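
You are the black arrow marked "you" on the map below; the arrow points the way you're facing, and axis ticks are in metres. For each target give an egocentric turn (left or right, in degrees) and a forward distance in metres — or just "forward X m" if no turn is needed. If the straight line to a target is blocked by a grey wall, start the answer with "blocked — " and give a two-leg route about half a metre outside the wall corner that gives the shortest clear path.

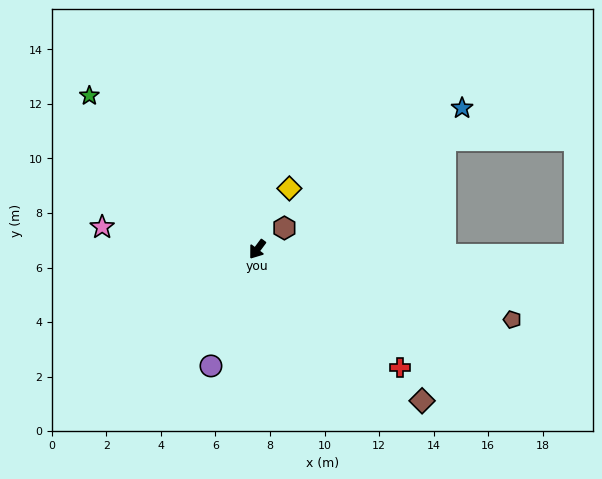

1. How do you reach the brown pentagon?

turn left 111°, forward 9.7 m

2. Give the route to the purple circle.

turn left 15°, forward 4.6 m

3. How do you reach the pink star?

turn right 61°, forward 5.7 m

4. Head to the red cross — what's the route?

turn left 87°, forward 6.8 m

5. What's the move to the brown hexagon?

turn left 165°, forward 1.3 m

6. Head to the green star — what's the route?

turn right 96°, forward 8.3 m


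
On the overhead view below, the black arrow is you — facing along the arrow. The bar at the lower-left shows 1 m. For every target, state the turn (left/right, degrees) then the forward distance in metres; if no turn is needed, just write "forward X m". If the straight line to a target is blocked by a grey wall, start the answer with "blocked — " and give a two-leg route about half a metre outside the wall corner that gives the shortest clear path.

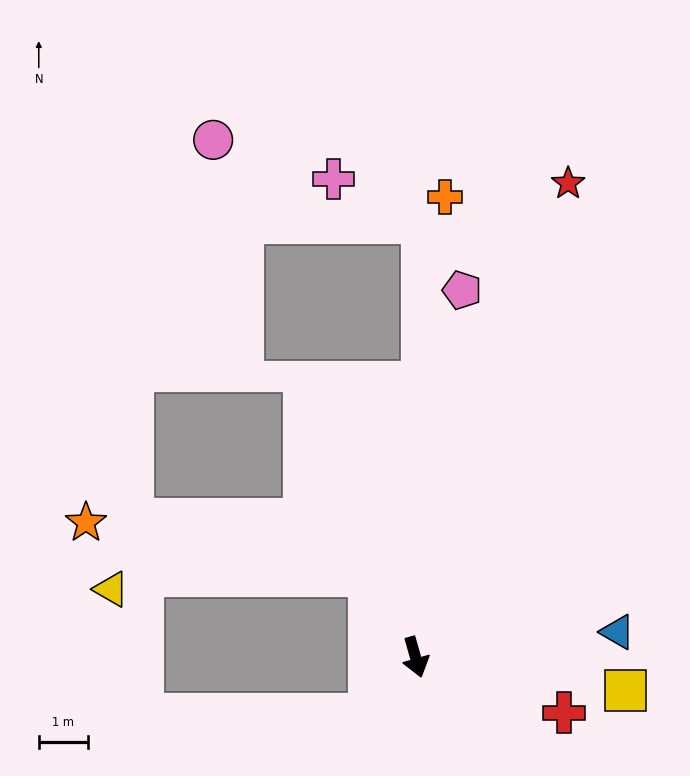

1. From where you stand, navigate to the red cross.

turn left 54°, forward 3.2 m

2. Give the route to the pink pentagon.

turn left 157°, forward 7.5 m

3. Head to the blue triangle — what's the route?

turn left 81°, forward 4.1 m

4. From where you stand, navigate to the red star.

turn left 146°, forward 10.1 m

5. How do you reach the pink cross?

blocked — turn left 163°, forward 8.8 m, then turn left 64°, forward 2.0 m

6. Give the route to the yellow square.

turn left 65°, forward 4.3 m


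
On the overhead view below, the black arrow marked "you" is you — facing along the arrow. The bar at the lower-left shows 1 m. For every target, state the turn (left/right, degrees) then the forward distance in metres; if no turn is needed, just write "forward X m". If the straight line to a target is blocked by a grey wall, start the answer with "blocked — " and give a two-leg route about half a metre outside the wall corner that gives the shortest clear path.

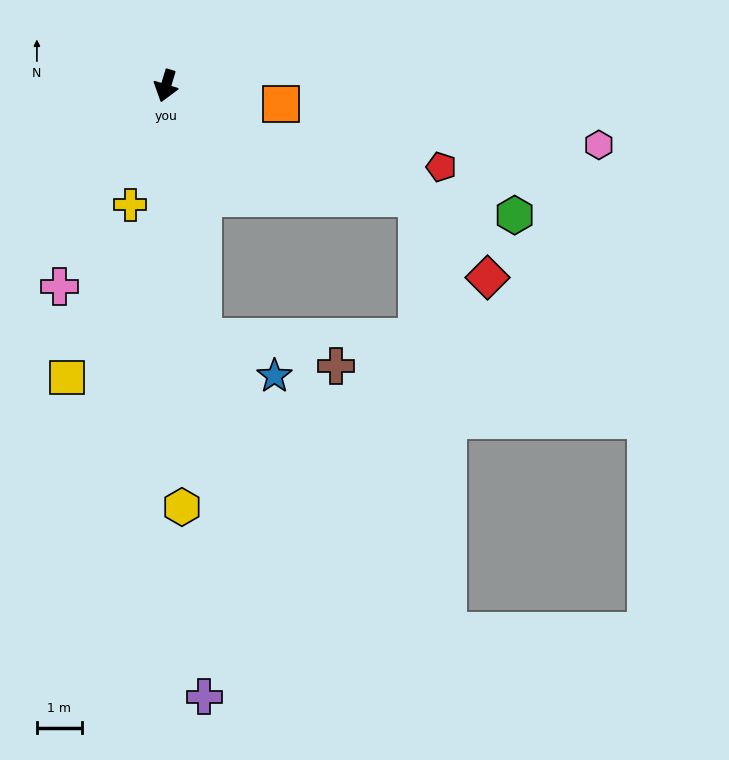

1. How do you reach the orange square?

turn left 98°, forward 2.6 m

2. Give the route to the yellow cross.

forward 2.8 m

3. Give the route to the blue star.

blocked — turn left 25°, forward 5.7 m, then turn left 53°, forward 1.8 m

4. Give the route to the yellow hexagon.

turn left 19°, forward 9.4 m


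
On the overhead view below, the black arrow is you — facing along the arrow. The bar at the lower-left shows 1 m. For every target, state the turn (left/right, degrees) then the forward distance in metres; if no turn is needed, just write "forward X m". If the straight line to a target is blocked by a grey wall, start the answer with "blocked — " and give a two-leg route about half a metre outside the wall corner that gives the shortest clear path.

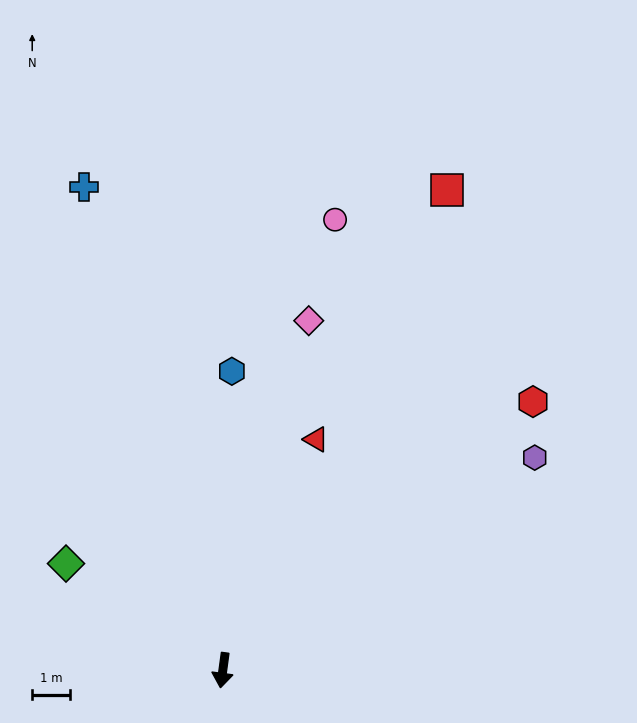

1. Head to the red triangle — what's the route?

turn left 166°, forward 6.5 m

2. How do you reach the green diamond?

turn right 117°, forward 5.0 m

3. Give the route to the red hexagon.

turn left 139°, forward 10.8 m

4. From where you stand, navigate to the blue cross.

turn right 156°, forward 13.2 m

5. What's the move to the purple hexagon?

turn left 132°, forward 9.9 m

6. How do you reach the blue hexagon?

turn right 174°, forward 7.8 m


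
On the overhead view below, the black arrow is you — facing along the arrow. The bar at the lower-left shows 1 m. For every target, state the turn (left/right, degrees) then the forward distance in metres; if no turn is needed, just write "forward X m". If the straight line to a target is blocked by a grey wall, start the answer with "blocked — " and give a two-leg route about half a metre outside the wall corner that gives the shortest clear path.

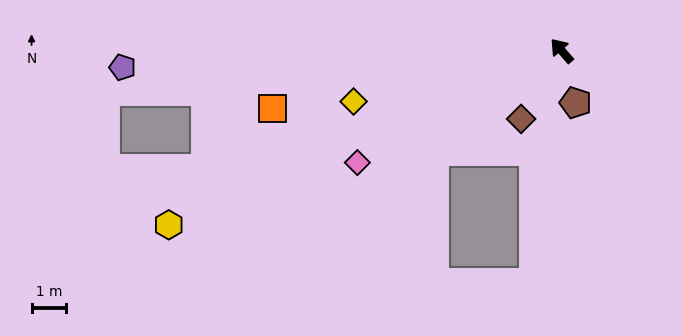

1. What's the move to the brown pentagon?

turn left 154°, forward 1.6 m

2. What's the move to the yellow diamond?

turn left 63°, forward 6.2 m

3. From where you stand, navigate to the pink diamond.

turn left 78°, forward 6.8 m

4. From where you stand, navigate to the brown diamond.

turn left 108°, forward 2.3 m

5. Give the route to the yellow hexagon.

turn left 73°, forward 12.5 m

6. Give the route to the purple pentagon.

turn left 51°, forward 12.7 m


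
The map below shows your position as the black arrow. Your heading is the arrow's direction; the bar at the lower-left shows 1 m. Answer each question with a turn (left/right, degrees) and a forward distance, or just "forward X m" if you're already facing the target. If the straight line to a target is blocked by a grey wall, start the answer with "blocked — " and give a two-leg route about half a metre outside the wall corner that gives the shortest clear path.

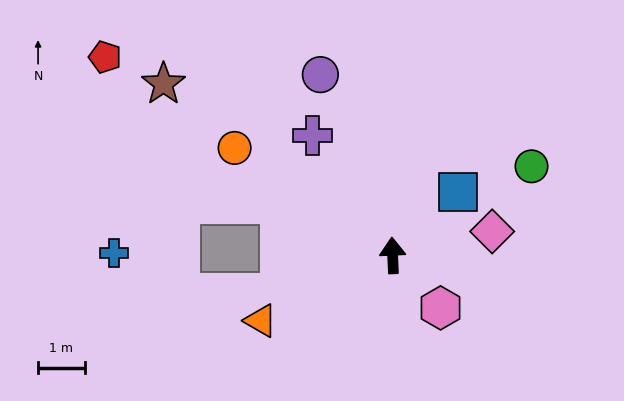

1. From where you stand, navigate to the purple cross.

turn left 31°, forward 3.1 m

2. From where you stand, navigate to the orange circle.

turn left 53°, forward 4.1 m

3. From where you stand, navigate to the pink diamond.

turn right 79°, forward 2.2 m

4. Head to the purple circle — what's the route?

turn left 19°, forward 4.2 m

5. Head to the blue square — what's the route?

turn right 48°, forward 1.9 m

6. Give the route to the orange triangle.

turn left 114°, forward 3.1 m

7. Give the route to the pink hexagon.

turn right 140°, forward 1.5 m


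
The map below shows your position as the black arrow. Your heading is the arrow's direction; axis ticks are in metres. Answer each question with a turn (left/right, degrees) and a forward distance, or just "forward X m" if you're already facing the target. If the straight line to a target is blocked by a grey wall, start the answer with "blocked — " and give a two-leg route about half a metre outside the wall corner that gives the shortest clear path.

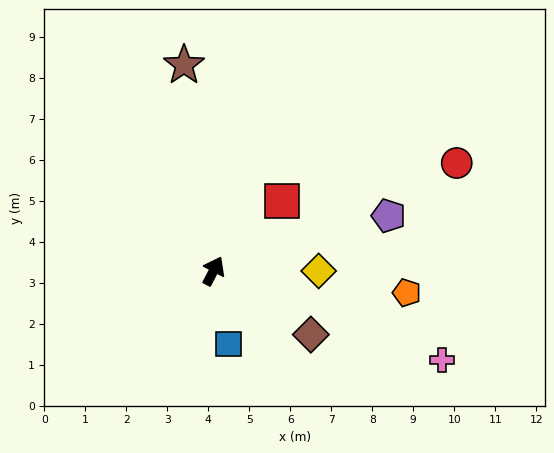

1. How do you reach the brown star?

turn left 36°, forward 5.1 m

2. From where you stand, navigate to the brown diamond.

turn right 96°, forward 2.8 m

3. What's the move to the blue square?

turn right 141°, forward 1.8 m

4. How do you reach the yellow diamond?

turn right 62°, forward 2.6 m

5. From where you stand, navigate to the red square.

turn right 17°, forward 2.4 m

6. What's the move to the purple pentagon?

turn right 45°, forward 4.5 m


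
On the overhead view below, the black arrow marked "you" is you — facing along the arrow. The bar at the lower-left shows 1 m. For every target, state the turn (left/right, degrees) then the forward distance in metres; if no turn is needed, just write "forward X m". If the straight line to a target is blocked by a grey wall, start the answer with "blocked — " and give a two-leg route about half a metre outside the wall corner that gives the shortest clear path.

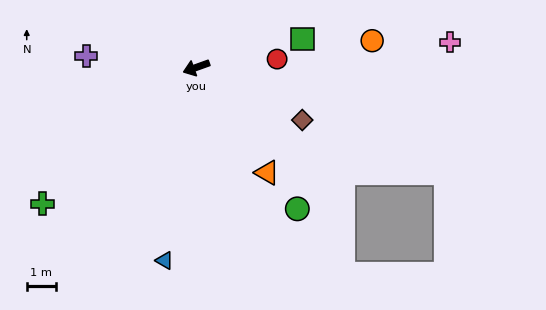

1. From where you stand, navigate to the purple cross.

turn right 26°, forward 3.8 m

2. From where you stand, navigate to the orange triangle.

turn left 104°, forward 4.3 m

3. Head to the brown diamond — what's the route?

turn left 134°, forward 4.0 m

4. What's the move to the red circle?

turn left 166°, forward 2.8 m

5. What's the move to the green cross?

turn left 22°, forward 7.0 m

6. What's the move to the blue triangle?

turn left 61°, forward 6.7 m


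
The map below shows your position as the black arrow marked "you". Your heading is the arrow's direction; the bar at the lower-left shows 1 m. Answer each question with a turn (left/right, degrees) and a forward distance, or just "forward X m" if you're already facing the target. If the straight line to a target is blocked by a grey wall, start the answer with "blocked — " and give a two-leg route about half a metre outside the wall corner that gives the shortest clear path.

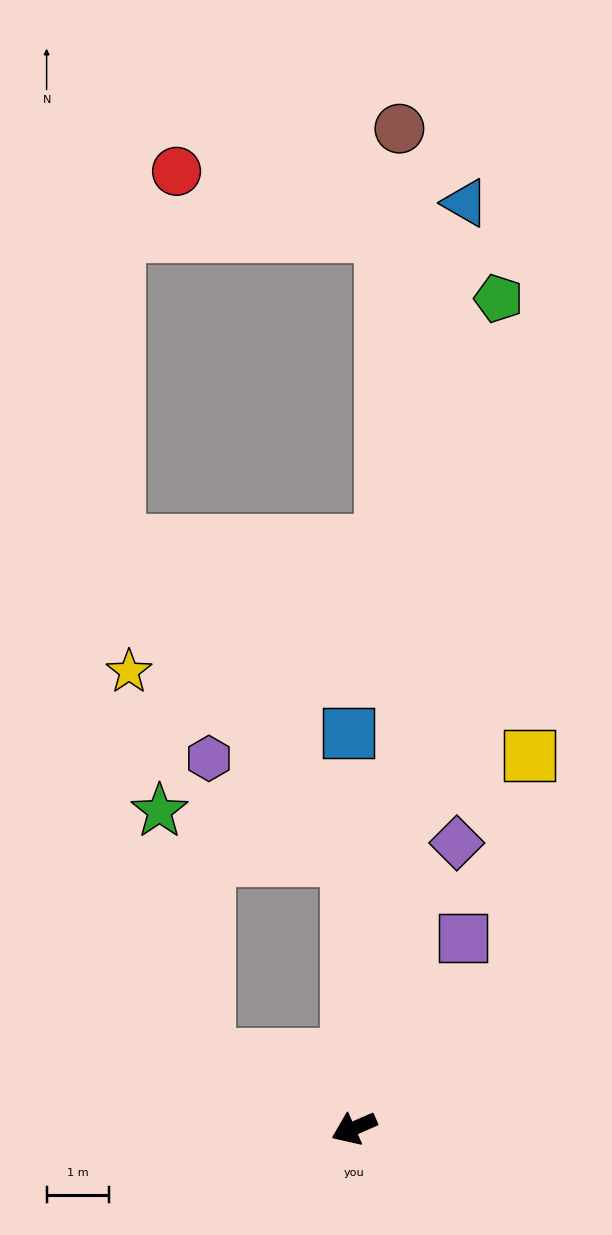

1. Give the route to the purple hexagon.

blocked — turn right 112°, forward 4.3 m, then turn left 52°, forward 2.7 m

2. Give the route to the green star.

blocked — turn right 50°, forward 2.6 m, then turn right 52°, forward 4.0 m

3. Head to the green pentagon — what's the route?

turn right 124°, forward 13.4 m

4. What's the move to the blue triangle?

turn right 120°, forward 14.9 m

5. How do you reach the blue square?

turn right 113°, forward 6.3 m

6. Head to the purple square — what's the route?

turn right 143°, forward 3.5 m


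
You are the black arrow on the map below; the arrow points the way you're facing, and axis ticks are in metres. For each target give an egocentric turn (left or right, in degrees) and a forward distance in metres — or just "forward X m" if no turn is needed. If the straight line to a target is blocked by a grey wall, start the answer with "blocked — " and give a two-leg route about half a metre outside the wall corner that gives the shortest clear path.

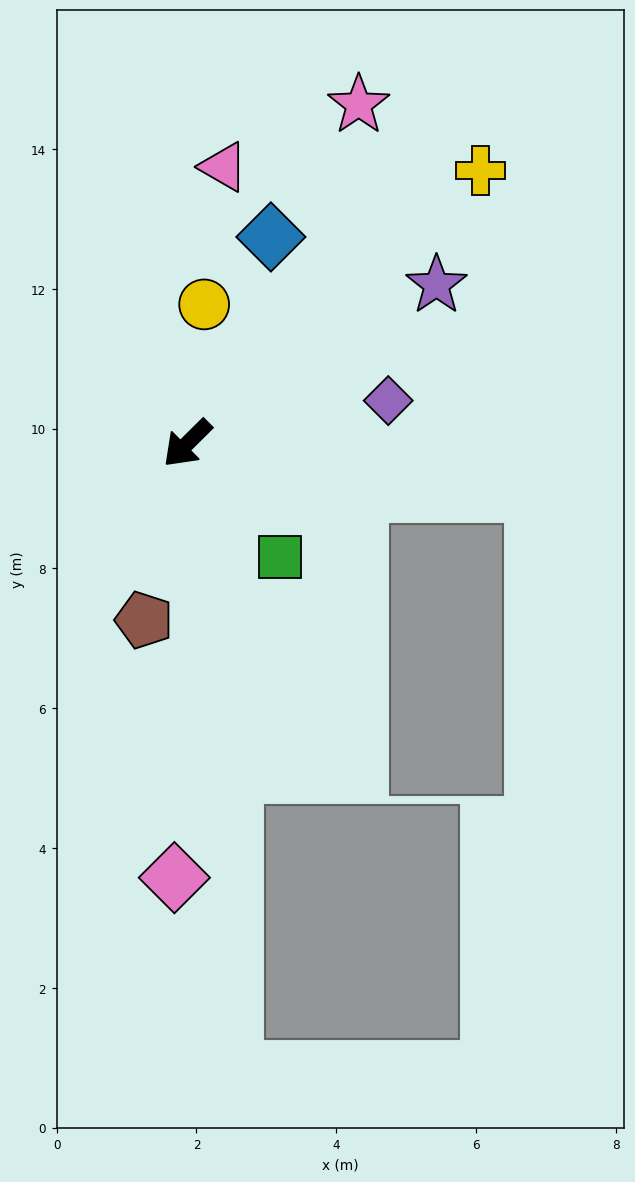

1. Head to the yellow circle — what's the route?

turn right 142°, forward 2.0 m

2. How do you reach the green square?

turn left 85°, forward 2.1 m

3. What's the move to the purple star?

turn left 168°, forward 4.2 m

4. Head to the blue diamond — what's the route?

turn right 157°, forward 3.2 m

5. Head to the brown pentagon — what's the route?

turn left 32°, forward 2.6 m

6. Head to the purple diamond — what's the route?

turn left 147°, forward 2.9 m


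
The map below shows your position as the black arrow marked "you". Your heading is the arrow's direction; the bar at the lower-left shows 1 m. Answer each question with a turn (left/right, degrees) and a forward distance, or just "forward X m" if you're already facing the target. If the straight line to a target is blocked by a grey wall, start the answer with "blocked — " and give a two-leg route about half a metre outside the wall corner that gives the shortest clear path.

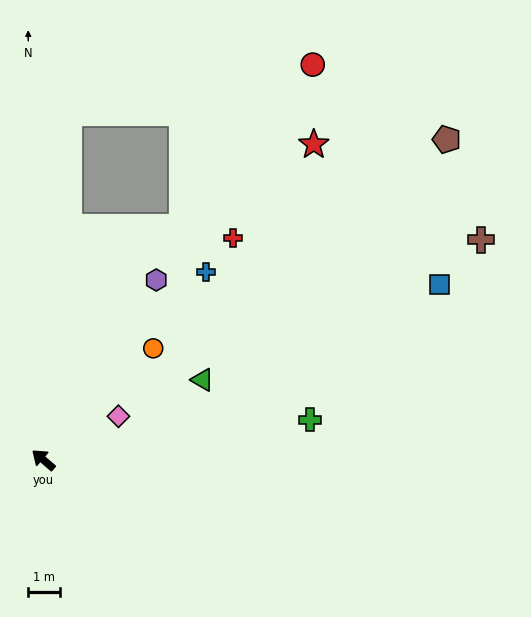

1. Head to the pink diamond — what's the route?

turn right 109°, forward 2.7 m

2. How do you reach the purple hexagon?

turn right 82°, forward 6.7 m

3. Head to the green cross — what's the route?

turn right 131°, forward 8.5 m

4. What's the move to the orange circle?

turn right 94°, forward 4.9 m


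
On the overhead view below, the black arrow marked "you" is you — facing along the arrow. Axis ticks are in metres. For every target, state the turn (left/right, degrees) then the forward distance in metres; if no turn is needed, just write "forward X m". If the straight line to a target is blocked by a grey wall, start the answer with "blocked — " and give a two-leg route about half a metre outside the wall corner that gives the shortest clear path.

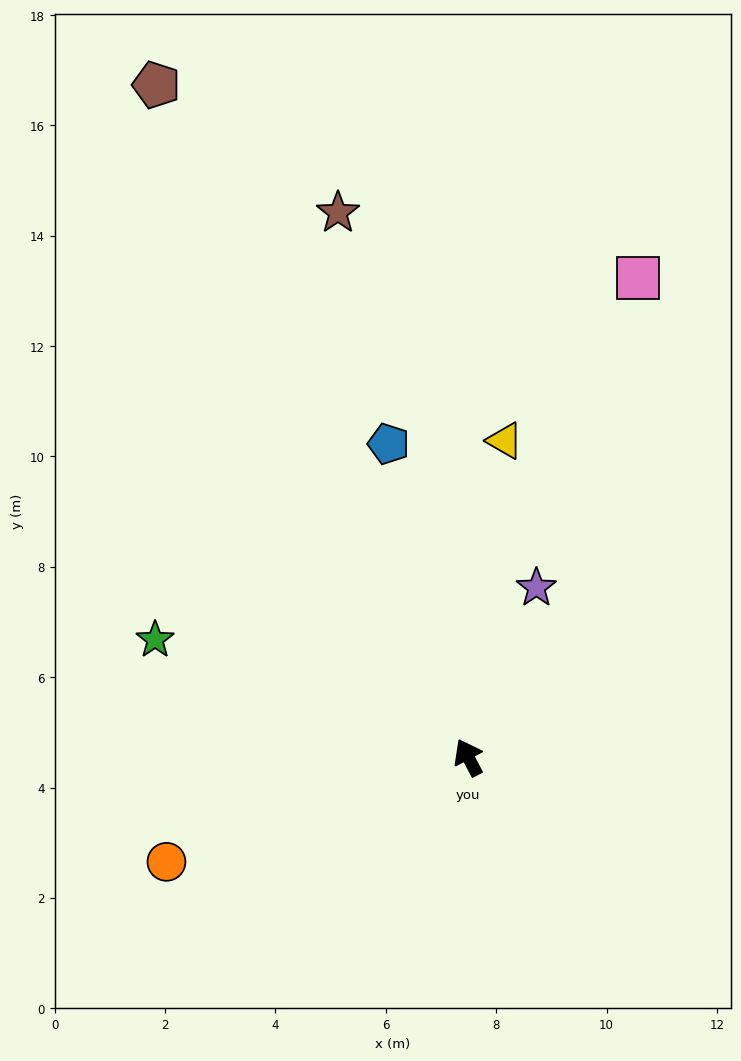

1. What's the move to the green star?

turn left 42°, forward 6.1 m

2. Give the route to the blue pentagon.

turn right 13°, forward 5.9 m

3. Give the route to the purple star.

turn right 50°, forward 3.3 m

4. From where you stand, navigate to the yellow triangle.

turn right 34°, forward 5.8 m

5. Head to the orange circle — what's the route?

turn left 81°, forward 5.8 m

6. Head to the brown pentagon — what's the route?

turn right 3°, forward 13.4 m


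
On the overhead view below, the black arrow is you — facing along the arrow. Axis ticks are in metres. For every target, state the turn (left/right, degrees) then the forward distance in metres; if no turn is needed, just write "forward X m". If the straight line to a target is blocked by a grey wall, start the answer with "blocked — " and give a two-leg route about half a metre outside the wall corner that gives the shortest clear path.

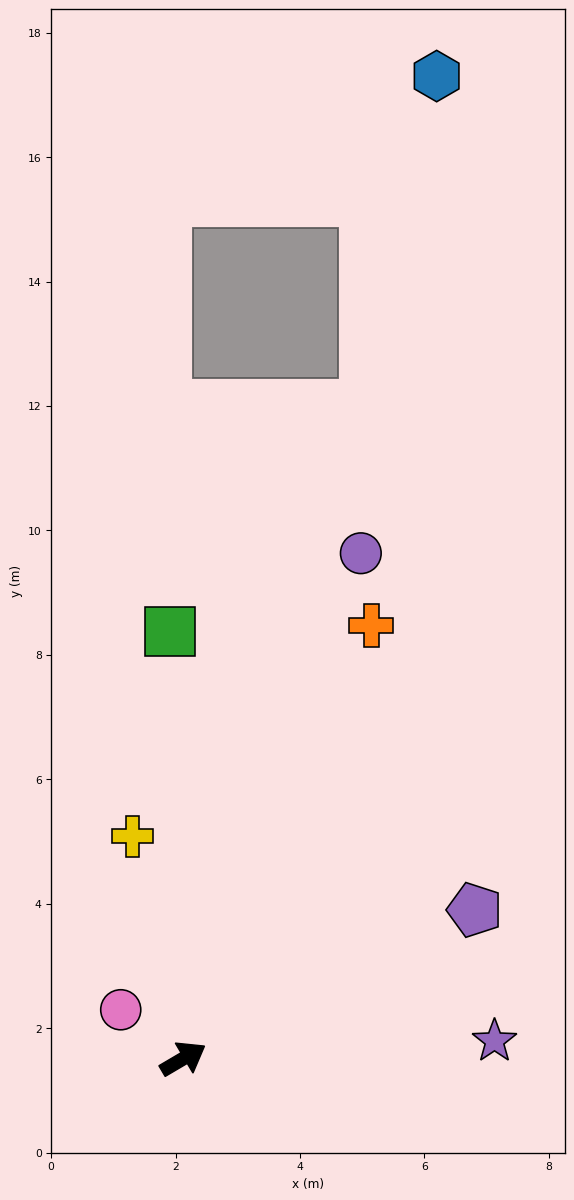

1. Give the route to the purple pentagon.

turn right 3°, forward 5.3 m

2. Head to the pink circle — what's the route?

turn left 111°, forward 1.3 m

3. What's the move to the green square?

turn left 61°, forward 6.9 m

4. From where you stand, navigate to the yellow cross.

turn left 72°, forward 3.7 m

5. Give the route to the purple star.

turn right 27°, forward 5.0 m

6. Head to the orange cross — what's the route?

turn left 36°, forward 7.6 m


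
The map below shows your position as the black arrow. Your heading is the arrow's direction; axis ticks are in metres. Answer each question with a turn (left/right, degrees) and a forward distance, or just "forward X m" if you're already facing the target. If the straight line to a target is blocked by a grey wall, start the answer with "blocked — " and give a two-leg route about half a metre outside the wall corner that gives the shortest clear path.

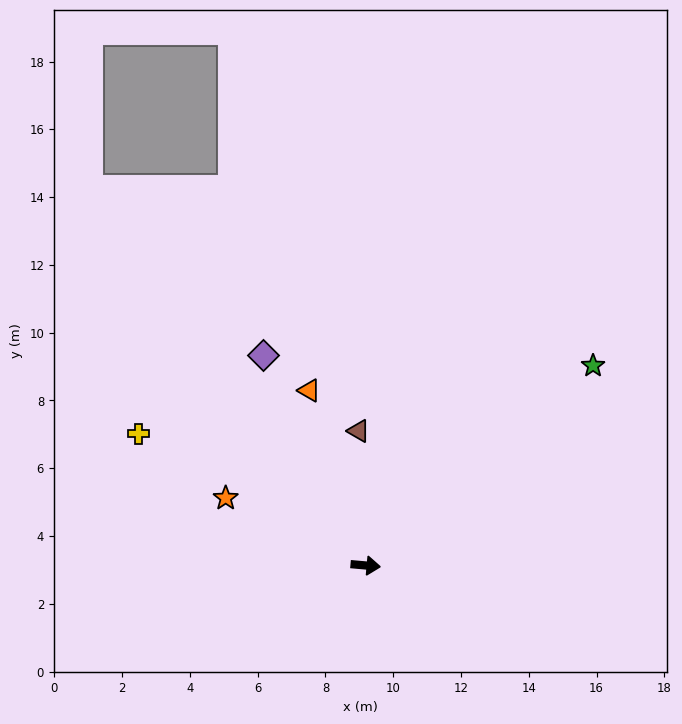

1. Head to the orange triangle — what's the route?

turn left 113°, forward 5.4 m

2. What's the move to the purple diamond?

turn left 121°, forward 6.9 m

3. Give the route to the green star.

turn left 46°, forward 8.9 m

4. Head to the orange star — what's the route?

turn left 159°, forward 4.6 m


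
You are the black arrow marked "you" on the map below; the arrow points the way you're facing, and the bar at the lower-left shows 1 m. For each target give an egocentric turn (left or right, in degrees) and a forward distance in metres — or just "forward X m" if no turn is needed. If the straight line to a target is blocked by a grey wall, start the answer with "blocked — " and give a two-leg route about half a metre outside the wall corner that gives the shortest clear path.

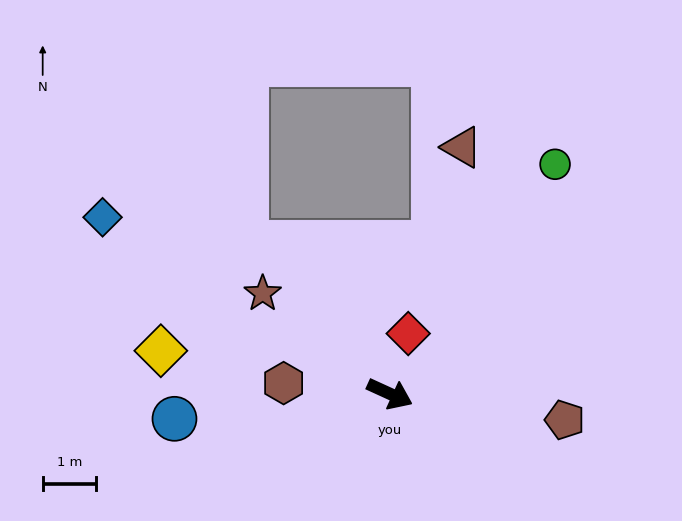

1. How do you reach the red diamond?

turn left 98°, forward 1.2 m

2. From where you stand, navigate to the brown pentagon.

turn left 16°, forward 3.3 m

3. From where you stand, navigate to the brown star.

turn left 166°, forward 3.0 m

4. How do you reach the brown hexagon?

turn right 161°, forward 2.0 m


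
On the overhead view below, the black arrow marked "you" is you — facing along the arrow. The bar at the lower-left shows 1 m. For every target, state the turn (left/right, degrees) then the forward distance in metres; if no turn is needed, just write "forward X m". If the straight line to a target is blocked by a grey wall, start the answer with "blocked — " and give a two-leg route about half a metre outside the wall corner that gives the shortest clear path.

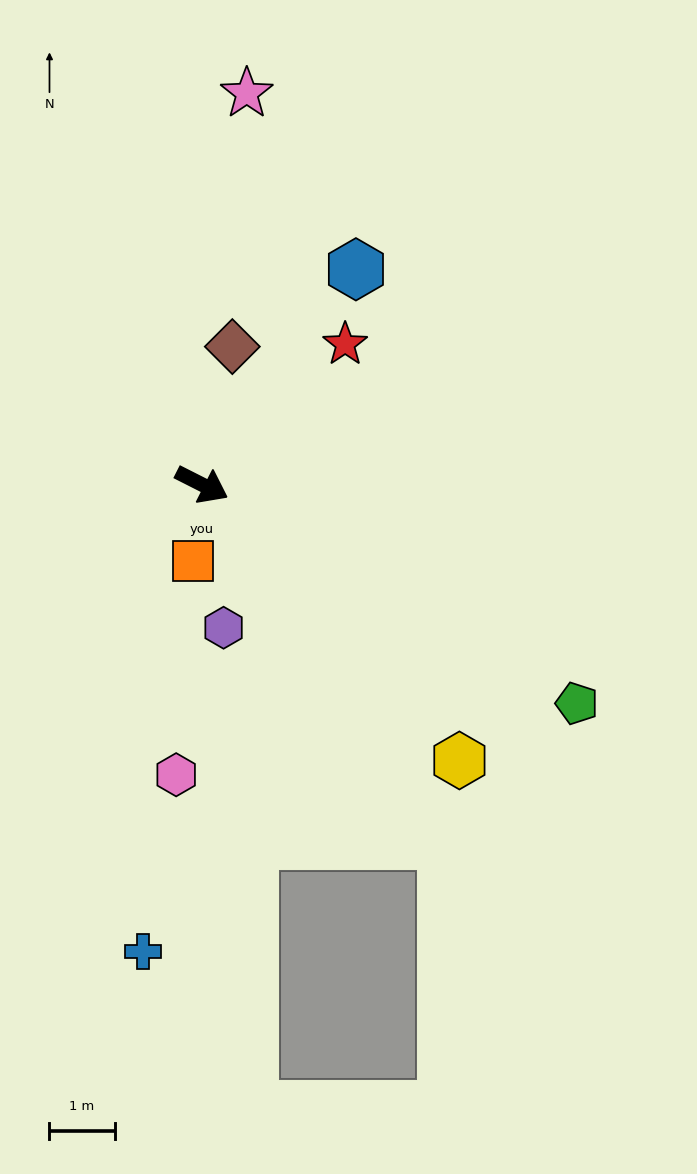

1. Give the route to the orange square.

turn right 70°, forward 1.2 m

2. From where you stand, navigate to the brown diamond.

turn left 104°, forward 2.2 m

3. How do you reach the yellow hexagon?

turn right 20°, forward 5.8 m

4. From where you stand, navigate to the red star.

turn left 71°, forward 3.1 m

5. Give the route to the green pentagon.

turn right 3°, forward 6.7 m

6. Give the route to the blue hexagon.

turn left 81°, forward 4.1 m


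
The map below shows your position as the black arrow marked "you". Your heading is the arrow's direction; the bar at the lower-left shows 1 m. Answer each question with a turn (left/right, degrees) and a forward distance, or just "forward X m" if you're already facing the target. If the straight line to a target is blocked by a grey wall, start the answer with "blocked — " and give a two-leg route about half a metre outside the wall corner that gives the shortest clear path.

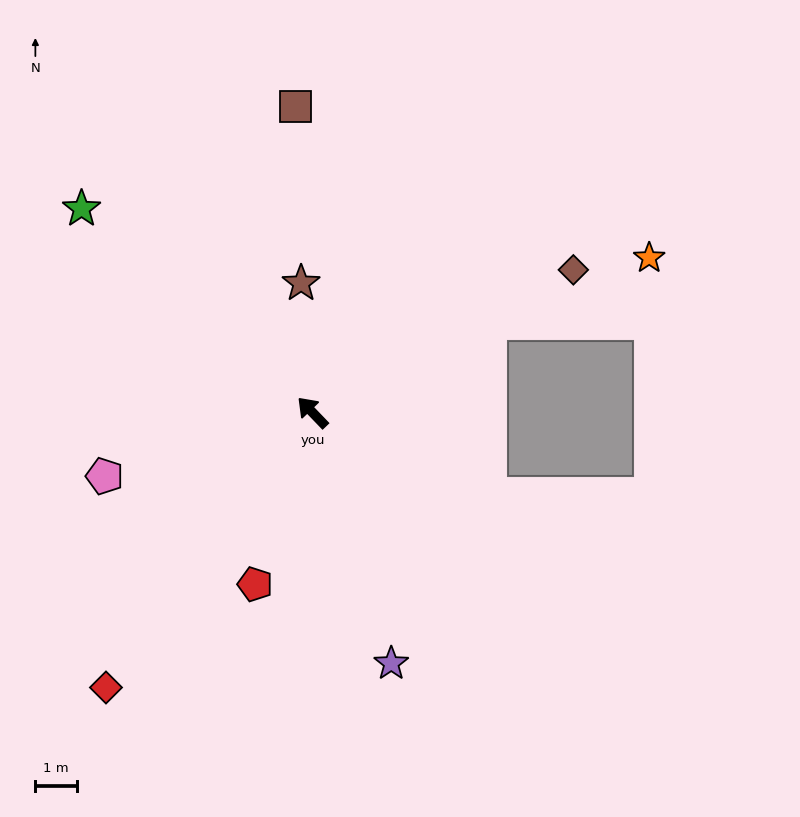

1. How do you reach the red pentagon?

turn left 118°, forward 4.4 m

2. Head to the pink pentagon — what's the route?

turn left 63°, forward 5.3 m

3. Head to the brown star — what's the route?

turn right 39°, forward 3.1 m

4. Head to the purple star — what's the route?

turn left 154°, forward 6.4 m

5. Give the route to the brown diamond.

turn right 105°, forward 7.2 m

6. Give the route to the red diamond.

turn left 99°, forward 8.3 m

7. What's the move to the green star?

turn left 5°, forward 7.5 m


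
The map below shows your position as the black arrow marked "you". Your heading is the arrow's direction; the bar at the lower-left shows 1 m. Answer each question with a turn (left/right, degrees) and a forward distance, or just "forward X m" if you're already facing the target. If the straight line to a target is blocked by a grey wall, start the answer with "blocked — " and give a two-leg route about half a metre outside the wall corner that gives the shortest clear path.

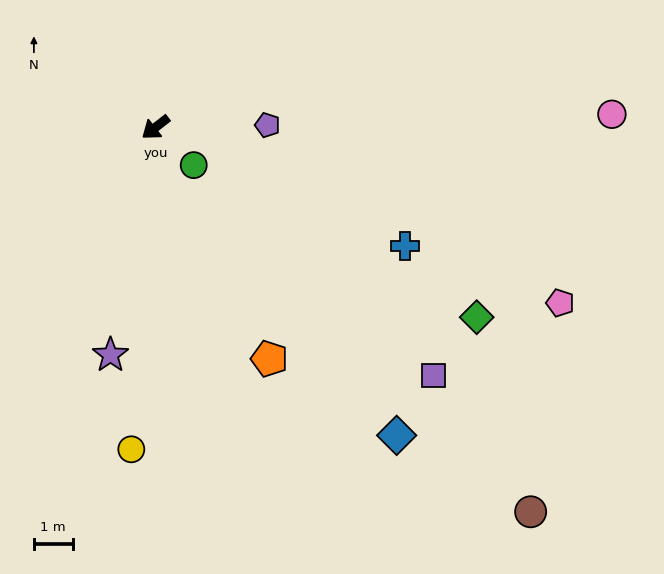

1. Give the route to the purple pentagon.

turn left 143°, forward 2.9 m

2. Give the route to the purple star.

turn left 41°, forward 6.0 m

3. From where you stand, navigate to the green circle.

turn left 97°, forward 1.4 m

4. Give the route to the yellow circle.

turn left 48°, forward 8.3 m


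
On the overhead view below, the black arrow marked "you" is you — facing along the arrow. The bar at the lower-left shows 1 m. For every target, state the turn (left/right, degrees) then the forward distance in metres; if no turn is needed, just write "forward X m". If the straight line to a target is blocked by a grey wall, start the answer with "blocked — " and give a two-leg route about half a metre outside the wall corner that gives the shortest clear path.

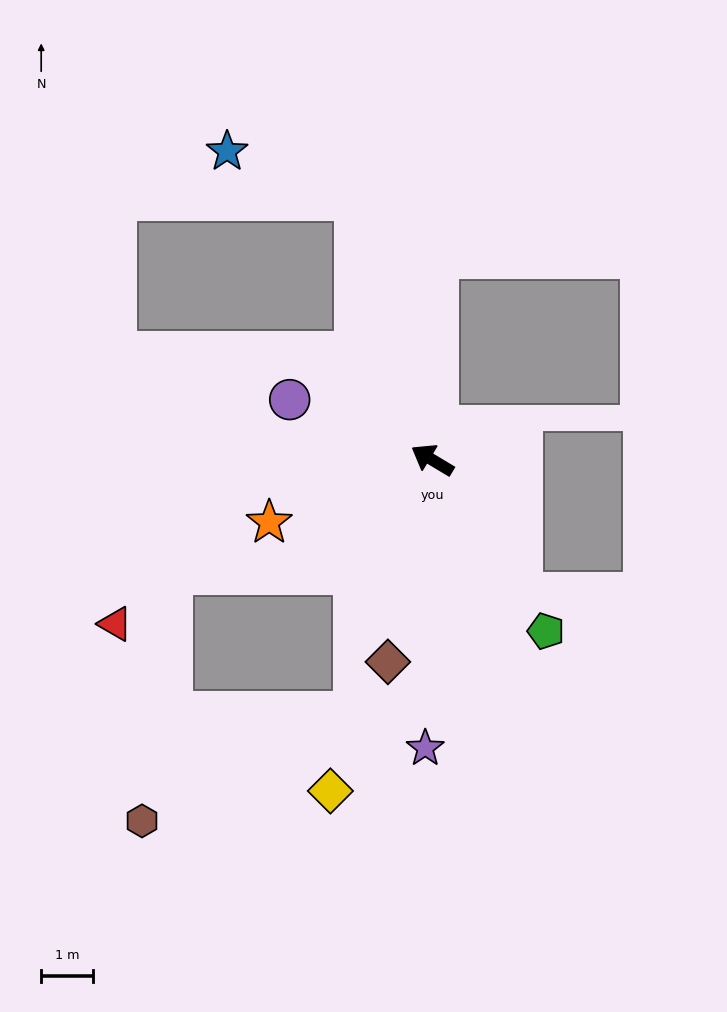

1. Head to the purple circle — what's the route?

turn left 8°, forward 3.0 m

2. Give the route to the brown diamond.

turn left 109°, forward 4.0 m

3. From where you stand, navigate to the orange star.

turn left 52°, forward 3.4 m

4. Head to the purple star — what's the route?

turn left 120°, forward 5.6 m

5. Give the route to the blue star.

blocked — turn right 43°, forward 5.3 m, then turn left 54°, forward 2.7 m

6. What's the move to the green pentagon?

turn left 155°, forward 4.0 m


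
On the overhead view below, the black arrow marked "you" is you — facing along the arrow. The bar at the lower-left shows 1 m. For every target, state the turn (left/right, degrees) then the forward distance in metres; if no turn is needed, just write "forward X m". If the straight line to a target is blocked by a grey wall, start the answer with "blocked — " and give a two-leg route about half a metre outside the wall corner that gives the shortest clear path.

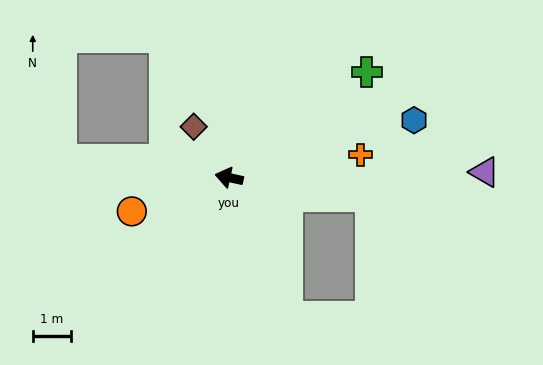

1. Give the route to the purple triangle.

turn right 167°, forward 6.6 m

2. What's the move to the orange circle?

turn left 31°, forward 2.7 m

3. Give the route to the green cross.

turn right 130°, forward 4.5 m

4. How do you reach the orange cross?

turn right 158°, forward 3.5 m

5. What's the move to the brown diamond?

turn right 43°, forward 1.6 m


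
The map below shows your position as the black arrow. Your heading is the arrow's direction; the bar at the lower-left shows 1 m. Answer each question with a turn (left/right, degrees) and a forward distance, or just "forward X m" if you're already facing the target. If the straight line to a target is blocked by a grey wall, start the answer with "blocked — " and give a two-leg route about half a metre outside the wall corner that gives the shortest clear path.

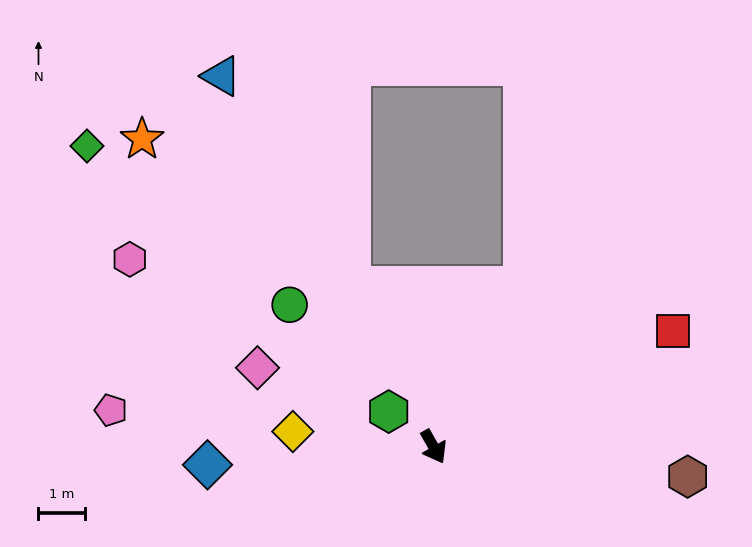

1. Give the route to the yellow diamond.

turn right 126°, forward 3.0 m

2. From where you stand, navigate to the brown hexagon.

turn left 54°, forward 5.5 m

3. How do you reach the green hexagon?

turn right 158°, forward 1.2 m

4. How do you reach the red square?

turn left 86°, forward 5.7 m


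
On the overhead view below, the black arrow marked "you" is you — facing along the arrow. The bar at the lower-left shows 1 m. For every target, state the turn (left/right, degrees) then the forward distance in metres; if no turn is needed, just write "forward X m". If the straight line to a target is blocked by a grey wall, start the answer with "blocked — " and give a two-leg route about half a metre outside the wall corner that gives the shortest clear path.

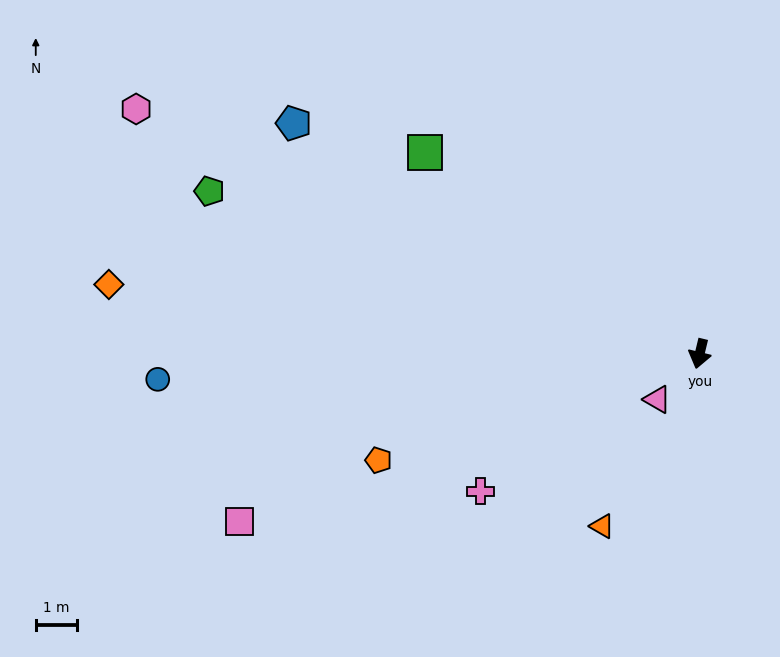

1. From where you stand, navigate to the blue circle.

turn right 74°, forward 13.1 m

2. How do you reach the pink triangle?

turn right 29°, forward 1.5 m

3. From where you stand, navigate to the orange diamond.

turn right 83°, forward 14.4 m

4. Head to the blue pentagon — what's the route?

turn right 106°, forward 11.3 m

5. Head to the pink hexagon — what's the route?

turn right 100°, forward 14.8 m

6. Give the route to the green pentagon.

turn right 95°, forward 12.5 m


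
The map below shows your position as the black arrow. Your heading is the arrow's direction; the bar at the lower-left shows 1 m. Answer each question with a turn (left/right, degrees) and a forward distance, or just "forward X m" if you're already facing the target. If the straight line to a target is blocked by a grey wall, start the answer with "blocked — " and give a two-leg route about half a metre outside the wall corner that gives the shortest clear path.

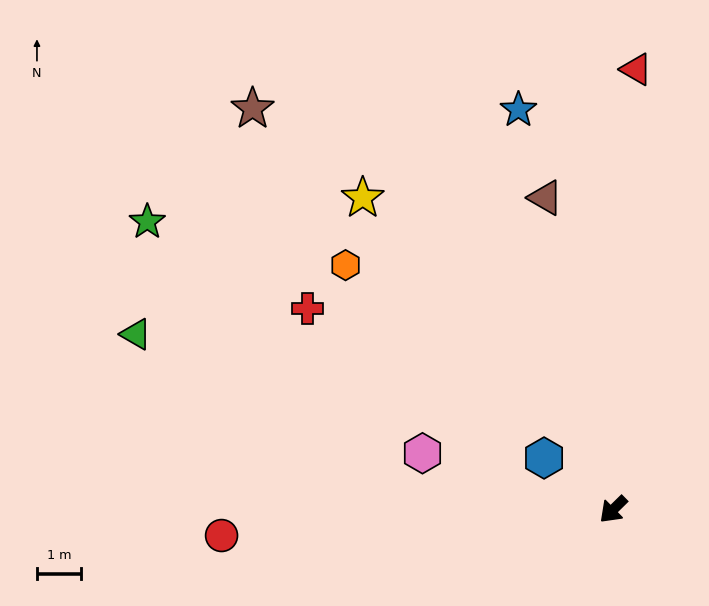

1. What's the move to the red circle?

turn right 41°, forward 8.8 m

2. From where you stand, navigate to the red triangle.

turn right 137°, forward 9.9 m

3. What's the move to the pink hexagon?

turn right 61°, forward 4.5 m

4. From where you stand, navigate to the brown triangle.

turn right 122°, forward 7.2 m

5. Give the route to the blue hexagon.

turn right 81°, forward 1.9 m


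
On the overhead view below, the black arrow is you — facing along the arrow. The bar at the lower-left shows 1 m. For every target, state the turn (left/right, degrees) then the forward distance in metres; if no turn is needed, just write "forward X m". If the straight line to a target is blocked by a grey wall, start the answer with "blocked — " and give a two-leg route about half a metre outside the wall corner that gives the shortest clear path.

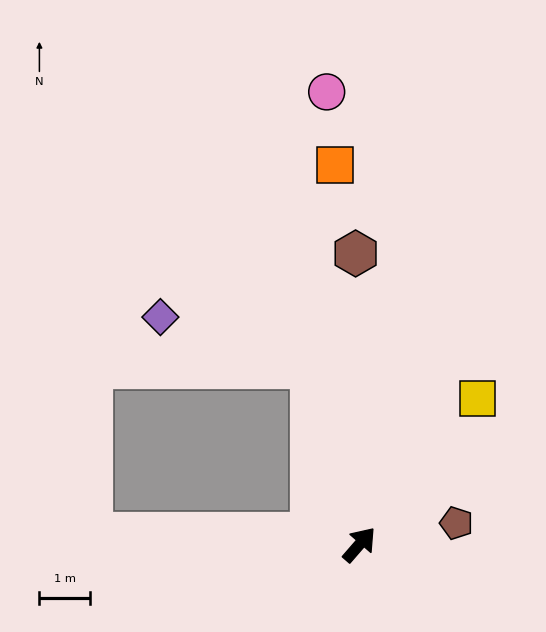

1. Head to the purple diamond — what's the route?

blocked — turn left 56°, forward 3.6 m, then turn left 57°, forward 3.2 m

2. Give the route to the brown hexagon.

turn left 42°, forward 5.8 m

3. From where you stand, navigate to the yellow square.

forward 3.7 m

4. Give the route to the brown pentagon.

turn right 37°, forward 2.0 m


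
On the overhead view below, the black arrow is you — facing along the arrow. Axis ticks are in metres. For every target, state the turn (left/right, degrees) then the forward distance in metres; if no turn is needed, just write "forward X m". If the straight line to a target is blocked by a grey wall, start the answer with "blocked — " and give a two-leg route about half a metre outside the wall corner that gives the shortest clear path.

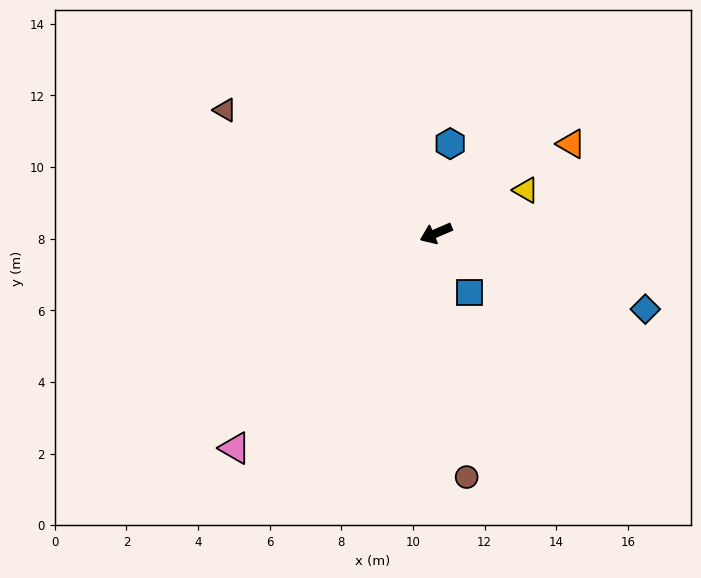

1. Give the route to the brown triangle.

turn right 53°, forward 6.8 m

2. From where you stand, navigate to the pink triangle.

turn left 24°, forward 8.2 m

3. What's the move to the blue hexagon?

turn right 122°, forward 2.5 m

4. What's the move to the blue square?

turn left 96°, forward 1.9 m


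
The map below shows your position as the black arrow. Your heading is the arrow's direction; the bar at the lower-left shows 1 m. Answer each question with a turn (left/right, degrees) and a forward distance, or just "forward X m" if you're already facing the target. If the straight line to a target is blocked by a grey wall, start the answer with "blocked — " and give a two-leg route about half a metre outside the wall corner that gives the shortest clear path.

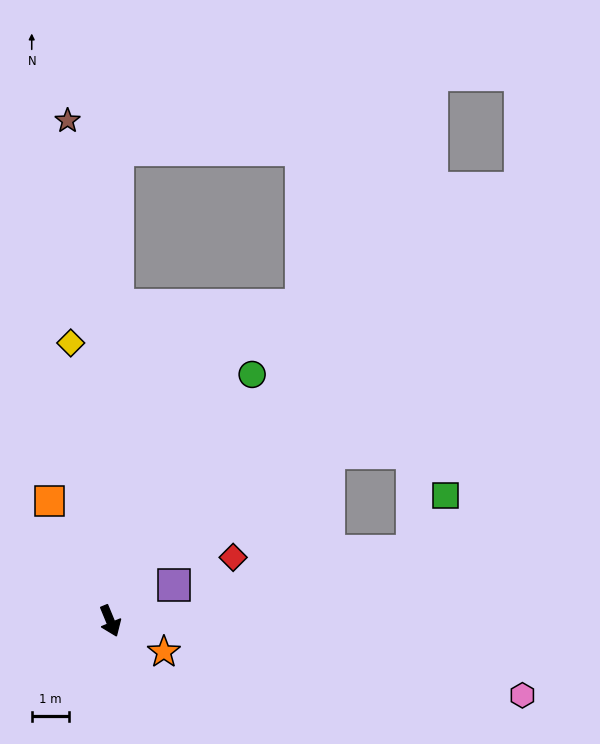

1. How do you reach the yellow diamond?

turn left 166°, forward 7.5 m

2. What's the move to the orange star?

turn left 38°, forward 1.7 m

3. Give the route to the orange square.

turn right 176°, forward 3.6 m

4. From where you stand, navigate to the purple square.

turn left 97°, forward 2.0 m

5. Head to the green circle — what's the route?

turn left 128°, forward 7.6 m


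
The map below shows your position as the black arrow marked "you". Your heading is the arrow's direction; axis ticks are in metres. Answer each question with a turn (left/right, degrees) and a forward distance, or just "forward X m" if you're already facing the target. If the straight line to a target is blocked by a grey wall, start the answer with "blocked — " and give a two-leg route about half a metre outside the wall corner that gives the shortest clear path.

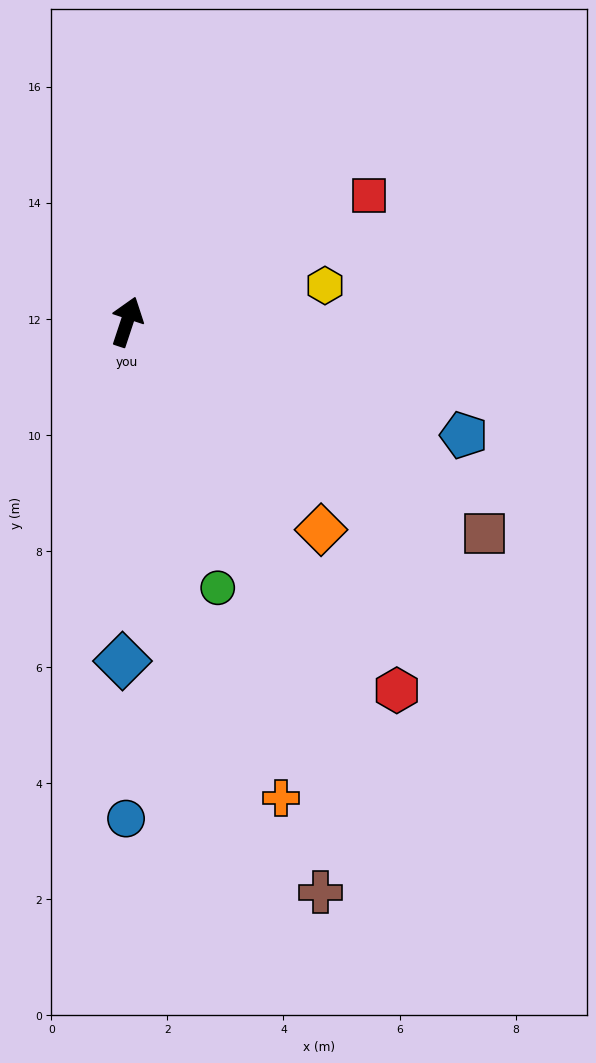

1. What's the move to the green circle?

turn right 143°, forward 4.8 m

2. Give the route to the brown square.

turn right 102°, forward 7.2 m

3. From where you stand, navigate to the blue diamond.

turn right 162°, forward 5.8 m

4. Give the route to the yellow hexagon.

turn right 61°, forward 3.5 m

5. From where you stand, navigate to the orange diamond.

turn right 119°, forward 4.9 m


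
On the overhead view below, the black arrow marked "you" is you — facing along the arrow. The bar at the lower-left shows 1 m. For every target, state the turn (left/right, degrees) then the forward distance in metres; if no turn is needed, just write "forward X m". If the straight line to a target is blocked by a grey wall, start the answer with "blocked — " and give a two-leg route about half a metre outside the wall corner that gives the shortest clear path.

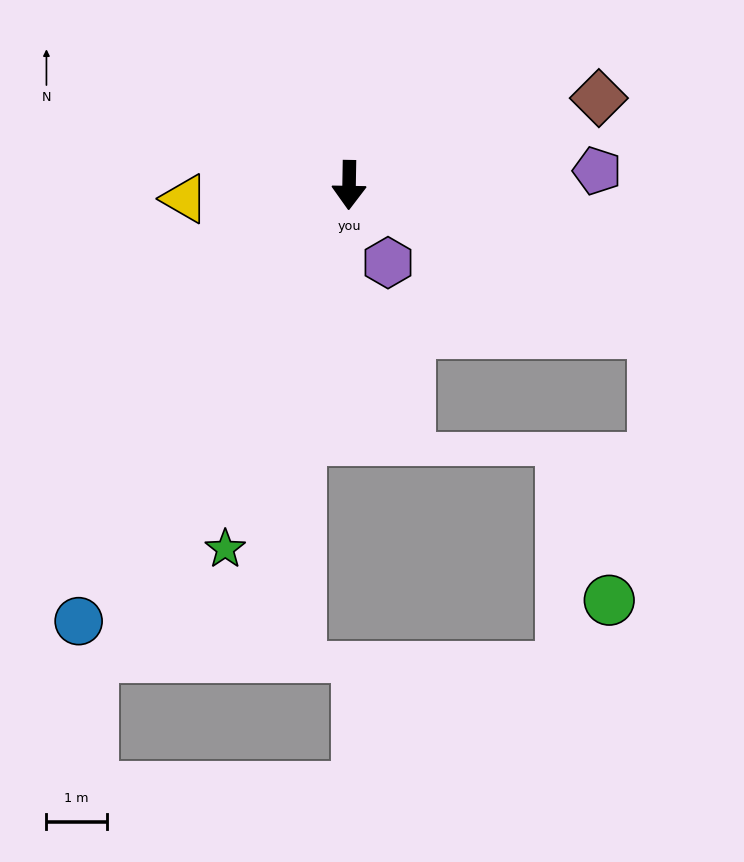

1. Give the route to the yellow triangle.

turn right 84°, forward 2.7 m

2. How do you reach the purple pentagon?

turn left 94°, forward 4.1 m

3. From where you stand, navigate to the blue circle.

turn right 31°, forward 8.5 m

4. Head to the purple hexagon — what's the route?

turn left 28°, forward 1.4 m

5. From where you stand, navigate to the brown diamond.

turn left 110°, forward 4.4 m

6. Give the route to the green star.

turn right 18°, forward 6.4 m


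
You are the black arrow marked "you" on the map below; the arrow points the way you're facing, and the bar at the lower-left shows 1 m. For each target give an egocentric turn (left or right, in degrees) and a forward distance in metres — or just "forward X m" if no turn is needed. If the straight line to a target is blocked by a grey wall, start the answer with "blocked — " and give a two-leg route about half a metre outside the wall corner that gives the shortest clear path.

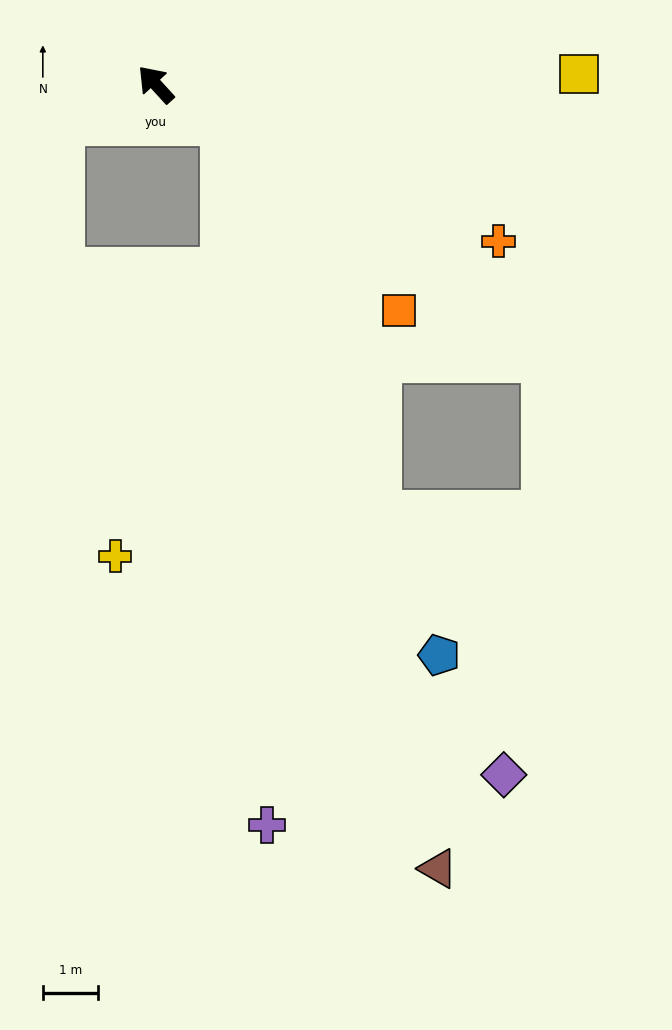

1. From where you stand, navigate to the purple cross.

blocked — turn right 161°, forward 1.4 m, then turn right 58°, forward 12.7 m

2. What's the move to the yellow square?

turn right 131°, forward 7.6 m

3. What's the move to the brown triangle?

blocked — turn right 161°, forward 1.4 m, then turn right 45°, forward 14.0 m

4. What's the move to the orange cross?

turn right 157°, forward 6.8 m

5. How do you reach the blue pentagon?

blocked — turn right 161°, forward 1.4 m, then turn right 39°, forward 10.4 m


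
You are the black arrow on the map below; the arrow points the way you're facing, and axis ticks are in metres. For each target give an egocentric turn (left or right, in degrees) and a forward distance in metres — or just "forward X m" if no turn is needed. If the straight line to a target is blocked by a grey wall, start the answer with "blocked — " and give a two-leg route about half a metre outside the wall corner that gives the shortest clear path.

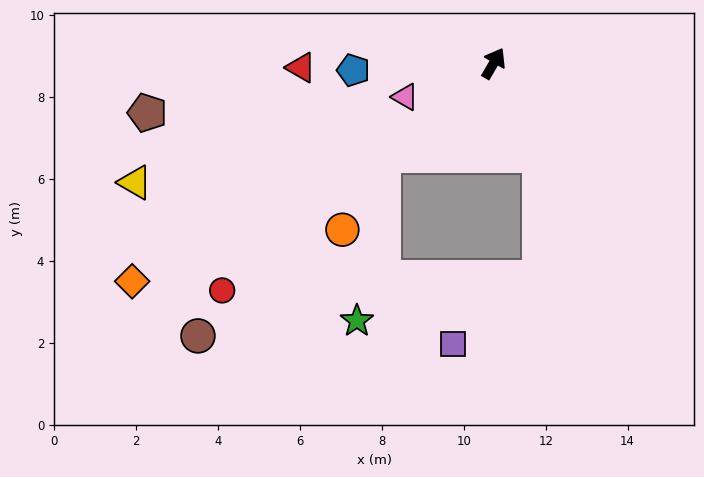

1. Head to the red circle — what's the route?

turn left 160°, forward 8.6 m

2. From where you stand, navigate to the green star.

blocked — turn left 160°, forward 3.5 m, then turn left 41°, forward 4.1 m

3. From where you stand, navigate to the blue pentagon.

turn left 123°, forward 3.4 m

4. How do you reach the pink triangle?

turn left 141°, forward 2.3 m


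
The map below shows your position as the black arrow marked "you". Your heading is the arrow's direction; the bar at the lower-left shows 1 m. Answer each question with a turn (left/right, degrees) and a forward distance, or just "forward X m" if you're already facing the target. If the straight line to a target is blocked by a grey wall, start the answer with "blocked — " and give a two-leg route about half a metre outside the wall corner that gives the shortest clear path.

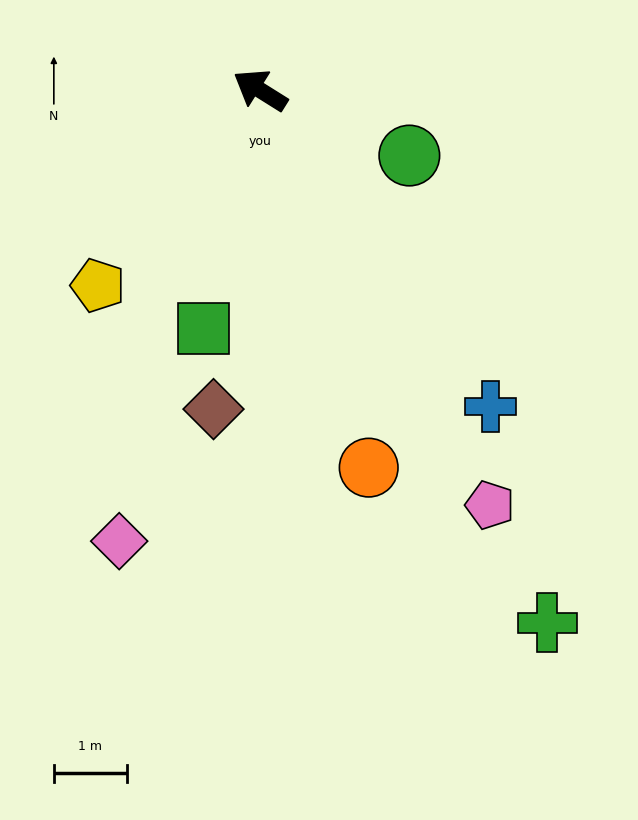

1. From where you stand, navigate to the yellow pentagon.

turn left 82°, forward 3.5 m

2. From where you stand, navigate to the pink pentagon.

turn left 151°, forward 6.5 m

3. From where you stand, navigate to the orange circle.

turn left 138°, forward 5.4 m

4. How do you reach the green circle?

turn right 172°, forward 2.2 m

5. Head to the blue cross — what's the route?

turn left 158°, forward 5.4 m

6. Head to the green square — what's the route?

turn left 109°, forward 3.3 m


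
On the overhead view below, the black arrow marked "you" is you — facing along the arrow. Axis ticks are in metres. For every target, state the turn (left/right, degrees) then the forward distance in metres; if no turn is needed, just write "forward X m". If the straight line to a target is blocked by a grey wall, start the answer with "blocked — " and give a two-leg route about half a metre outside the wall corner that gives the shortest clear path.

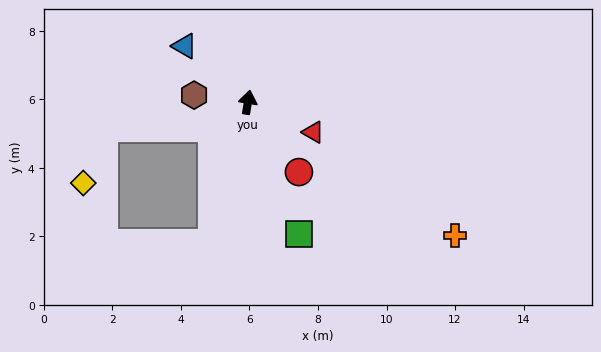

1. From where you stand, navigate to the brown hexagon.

turn left 92°, forward 1.6 m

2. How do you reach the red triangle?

turn right 105°, forward 2.1 m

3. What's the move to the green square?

turn right 150°, forward 4.1 m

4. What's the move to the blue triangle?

turn left 58°, forward 2.5 m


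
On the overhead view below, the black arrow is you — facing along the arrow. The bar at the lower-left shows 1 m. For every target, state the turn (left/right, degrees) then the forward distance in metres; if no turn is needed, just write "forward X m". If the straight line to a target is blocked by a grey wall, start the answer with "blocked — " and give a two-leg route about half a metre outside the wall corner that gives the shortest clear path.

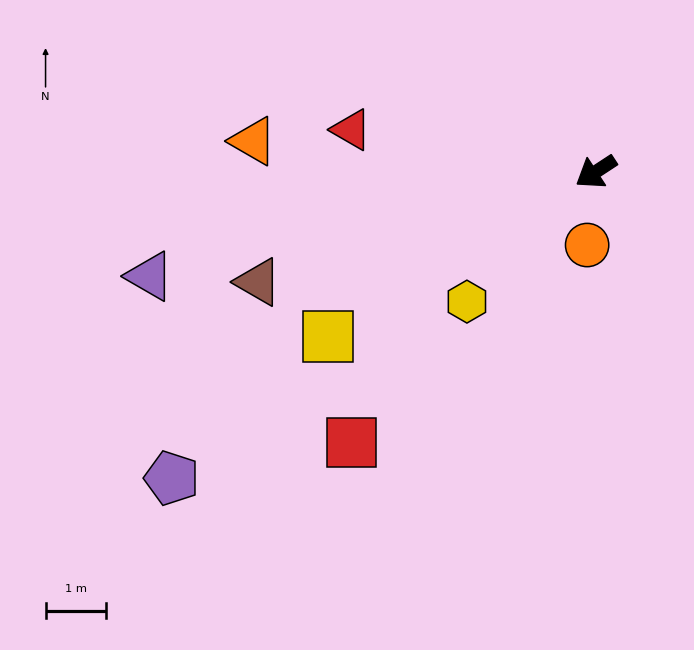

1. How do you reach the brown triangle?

turn right 15°, forward 5.9 m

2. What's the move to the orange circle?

turn left 50°, forward 1.2 m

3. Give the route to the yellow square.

forward 5.2 m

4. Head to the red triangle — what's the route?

turn right 43°, forward 4.1 m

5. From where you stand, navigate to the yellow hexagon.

turn left 12°, forward 3.0 m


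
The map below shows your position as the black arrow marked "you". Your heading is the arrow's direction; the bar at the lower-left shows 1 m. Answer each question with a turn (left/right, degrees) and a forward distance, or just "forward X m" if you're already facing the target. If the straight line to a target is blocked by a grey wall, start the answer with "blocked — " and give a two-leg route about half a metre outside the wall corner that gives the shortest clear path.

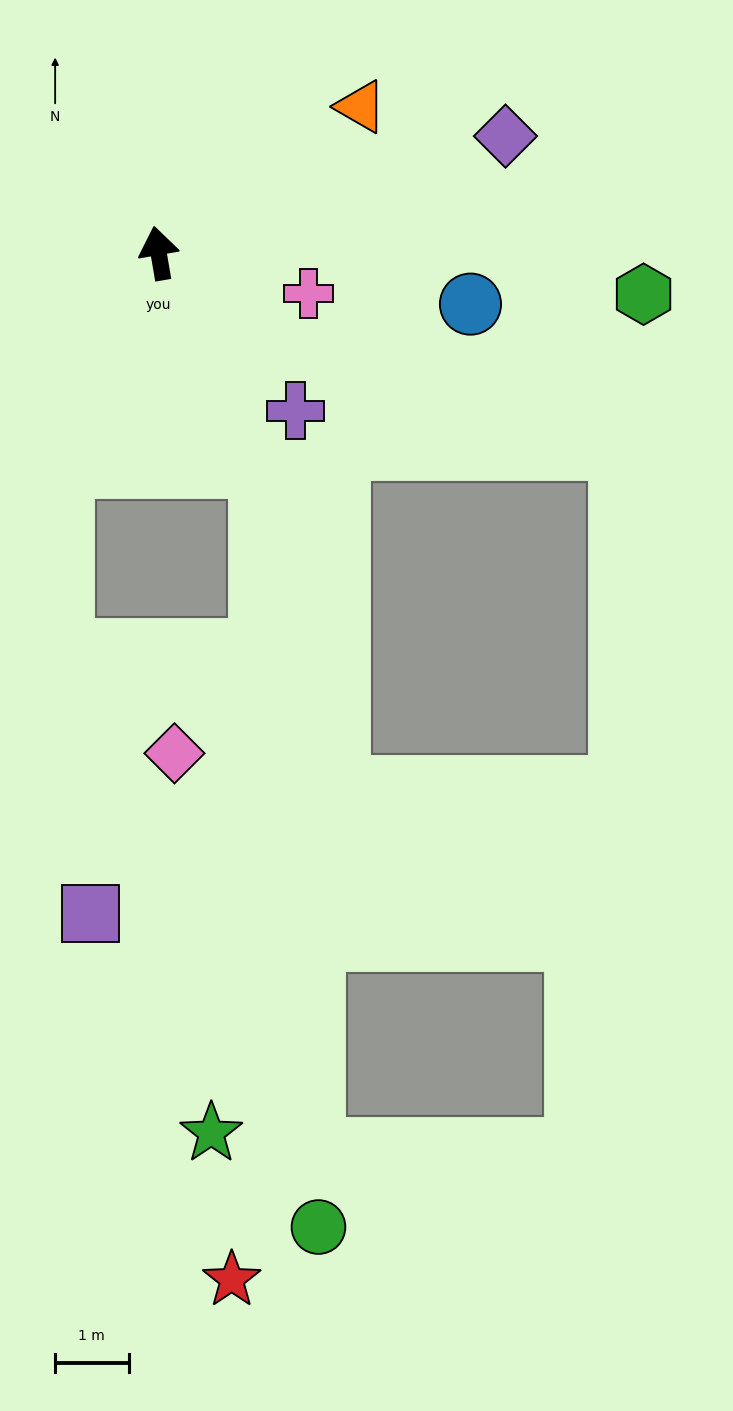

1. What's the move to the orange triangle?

turn right 64°, forward 3.4 m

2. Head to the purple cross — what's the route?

turn right 149°, forward 2.8 m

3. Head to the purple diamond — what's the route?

turn right 81°, forward 5.0 m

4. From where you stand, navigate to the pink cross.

turn right 115°, forward 2.1 m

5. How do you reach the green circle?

blocked — turn right 164°, forward 3.2 m, then turn right 21°, forward 10.4 m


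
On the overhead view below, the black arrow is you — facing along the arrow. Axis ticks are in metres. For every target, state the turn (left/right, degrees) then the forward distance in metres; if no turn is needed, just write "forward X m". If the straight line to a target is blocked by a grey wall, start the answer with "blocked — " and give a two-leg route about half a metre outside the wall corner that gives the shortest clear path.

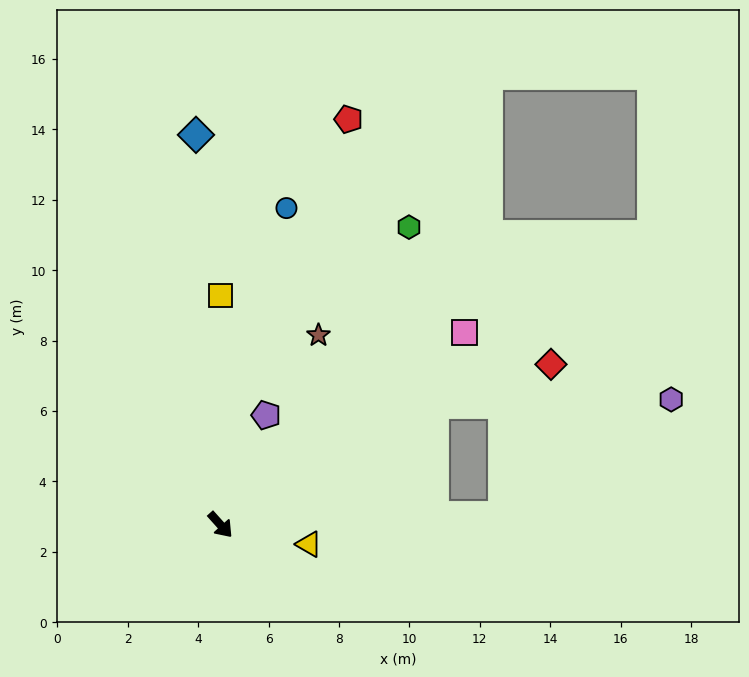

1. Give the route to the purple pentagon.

turn left 116°, forward 3.4 m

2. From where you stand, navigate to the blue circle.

turn left 126°, forward 9.2 m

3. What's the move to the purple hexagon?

blocked — turn left 78°, forward 7.0 m, then turn right 29°, forward 6.7 m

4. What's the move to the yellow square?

turn left 138°, forward 6.5 m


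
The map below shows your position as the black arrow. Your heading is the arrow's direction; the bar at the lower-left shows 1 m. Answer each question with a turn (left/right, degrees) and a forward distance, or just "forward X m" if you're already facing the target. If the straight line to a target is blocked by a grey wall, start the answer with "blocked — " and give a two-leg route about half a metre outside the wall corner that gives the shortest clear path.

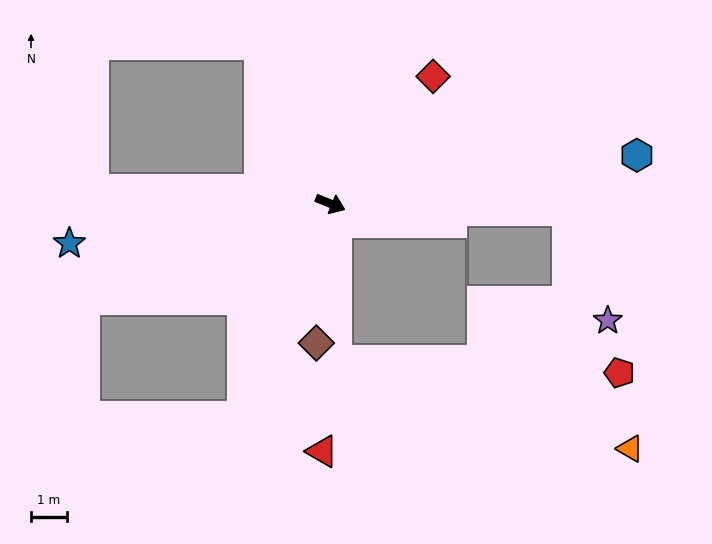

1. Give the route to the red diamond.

turn left 73°, forward 4.6 m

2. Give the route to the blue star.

turn right 149°, forward 7.4 m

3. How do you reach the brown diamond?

turn right 73°, forward 3.9 m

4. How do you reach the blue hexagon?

turn left 31°, forward 8.7 m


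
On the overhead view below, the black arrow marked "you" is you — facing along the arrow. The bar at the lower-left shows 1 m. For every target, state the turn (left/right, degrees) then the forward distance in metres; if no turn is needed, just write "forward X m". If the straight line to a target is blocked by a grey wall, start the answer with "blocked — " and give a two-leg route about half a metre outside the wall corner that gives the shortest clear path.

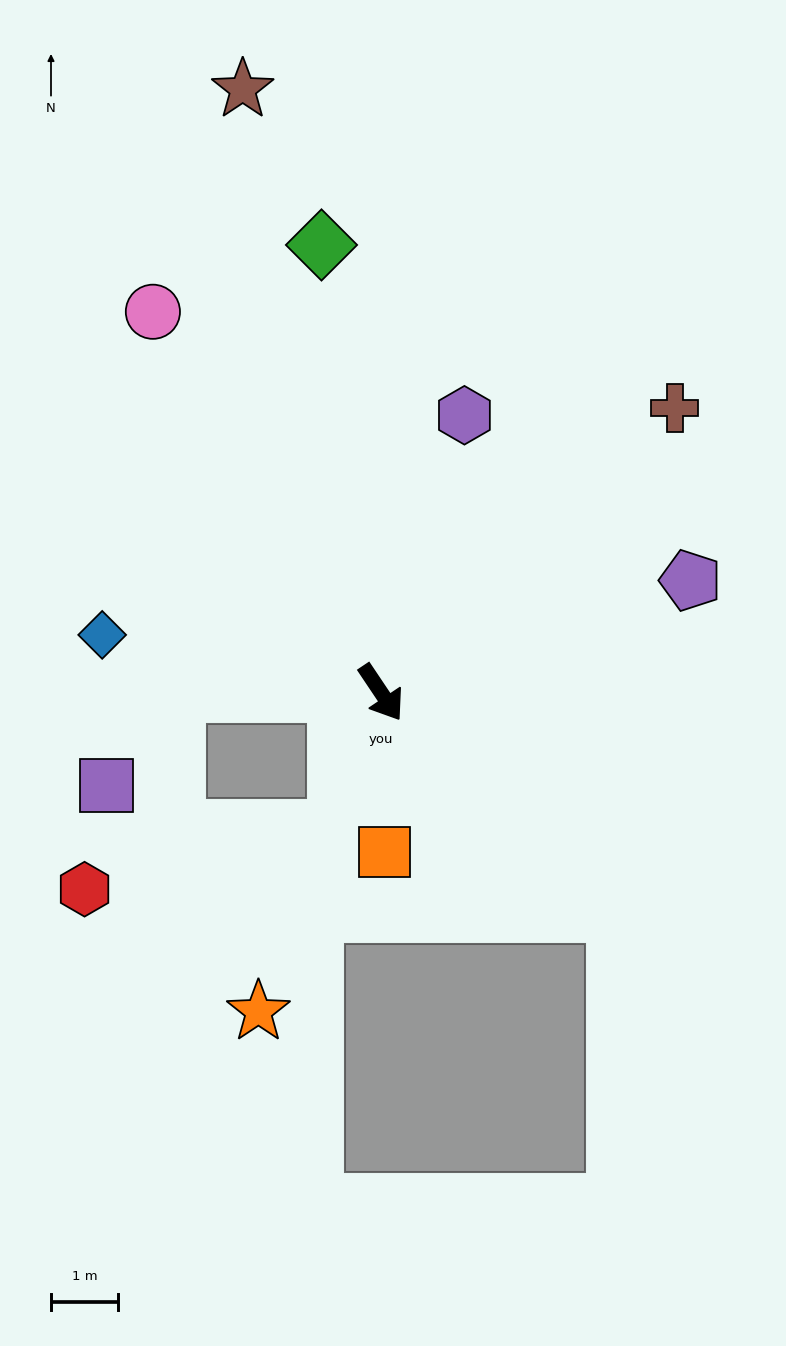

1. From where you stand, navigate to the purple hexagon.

turn left 129°, forward 4.3 m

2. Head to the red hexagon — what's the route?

blocked — turn right 52°, forward 2.1 m, then turn right 58°, forward 3.9 m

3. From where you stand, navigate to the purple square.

blocked — turn right 123°, forward 3.0 m, then turn left 51°, forward 1.7 m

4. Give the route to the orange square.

turn right 33°, forward 2.4 m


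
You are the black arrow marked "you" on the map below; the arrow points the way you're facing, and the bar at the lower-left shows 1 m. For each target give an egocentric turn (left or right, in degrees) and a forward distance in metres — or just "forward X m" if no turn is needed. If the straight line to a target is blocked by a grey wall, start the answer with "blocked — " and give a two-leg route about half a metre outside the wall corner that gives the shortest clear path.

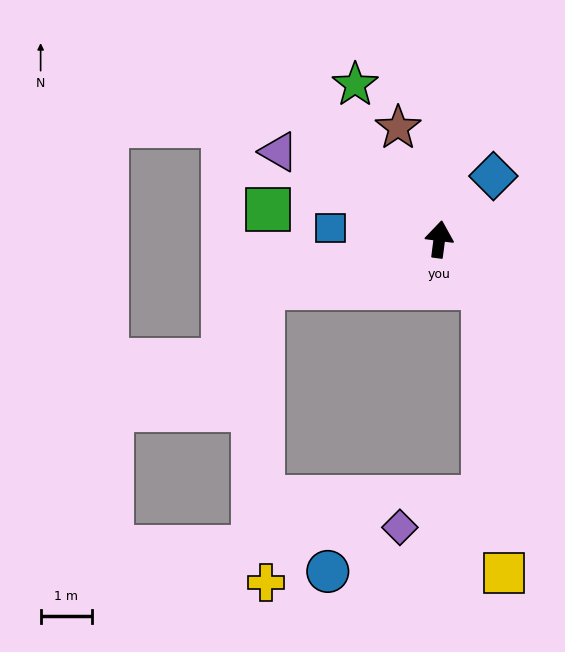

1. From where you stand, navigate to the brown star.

turn left 28°, forward 2.3 m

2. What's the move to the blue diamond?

turn right 33°, forward 1.6 m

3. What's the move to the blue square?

turn left 92°, forward 2.1 m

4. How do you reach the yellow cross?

blocked — turn left 113°, forward 3.6 m, then turn left 75°, forward 5.8 m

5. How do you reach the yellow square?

blocked — turn right 131°, forward 1.3 m, then turn right 37°, forward 5.6 m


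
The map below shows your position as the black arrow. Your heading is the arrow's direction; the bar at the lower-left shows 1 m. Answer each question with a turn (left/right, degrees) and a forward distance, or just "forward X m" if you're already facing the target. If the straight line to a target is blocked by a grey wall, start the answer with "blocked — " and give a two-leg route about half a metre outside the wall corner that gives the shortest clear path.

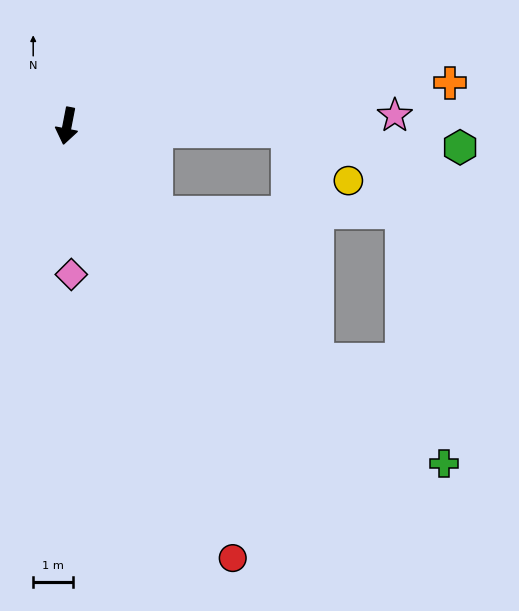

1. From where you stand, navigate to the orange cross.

turn left 107°, forward 9.6 m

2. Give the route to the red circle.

turn left 32°, forward 11.5 m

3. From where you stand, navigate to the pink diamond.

turn left 13°, forward 3.7 m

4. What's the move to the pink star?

turn left 103°, forward 8.2 m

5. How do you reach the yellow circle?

blocked — turn left 100°, forward 5.5 m, then turn right 38°, forward 1.9 m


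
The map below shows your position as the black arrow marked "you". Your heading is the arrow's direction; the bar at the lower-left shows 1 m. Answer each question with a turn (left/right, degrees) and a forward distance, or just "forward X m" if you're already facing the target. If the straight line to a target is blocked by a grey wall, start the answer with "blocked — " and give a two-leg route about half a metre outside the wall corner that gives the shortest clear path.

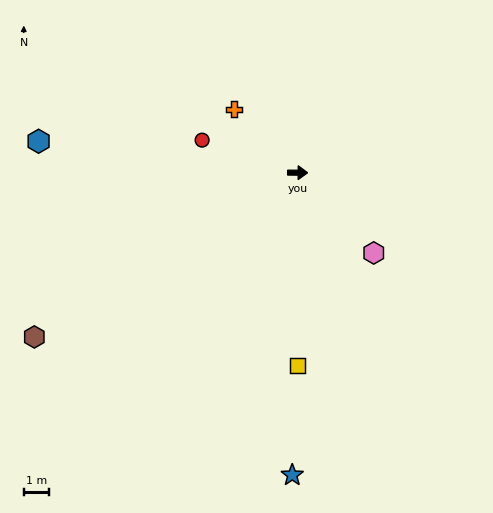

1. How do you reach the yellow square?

turn right 90°, forward 7.7 m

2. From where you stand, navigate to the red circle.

turn left 162°, forward 4.0 m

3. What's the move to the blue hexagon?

turn left 174°, forward 10.5 m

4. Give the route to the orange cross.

turn left 136°, forward 3.6 m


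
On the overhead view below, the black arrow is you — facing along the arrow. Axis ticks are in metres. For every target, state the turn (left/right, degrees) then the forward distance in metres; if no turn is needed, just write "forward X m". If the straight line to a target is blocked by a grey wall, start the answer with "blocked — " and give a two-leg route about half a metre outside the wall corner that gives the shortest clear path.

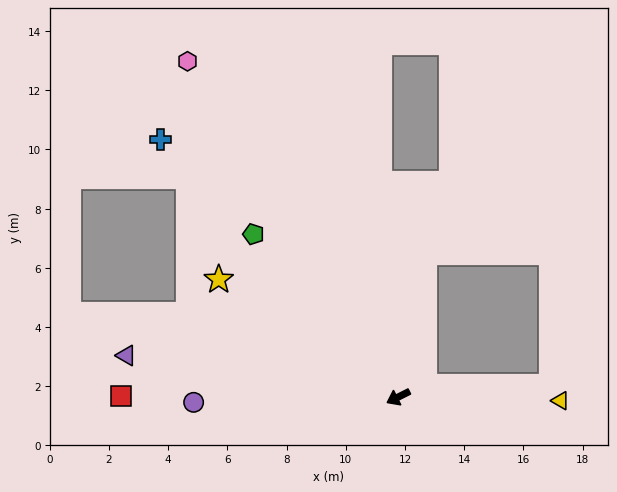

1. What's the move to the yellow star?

turn right 60°, forward 7.3 m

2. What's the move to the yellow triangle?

turn left 152°, forward 5.5 m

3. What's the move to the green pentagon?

turn right 75°, forward 7.4 m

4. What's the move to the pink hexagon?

turn right 85°, forward 13.4 m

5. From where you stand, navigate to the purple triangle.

turn right 35°, forward 9.3 m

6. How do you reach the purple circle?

turn right 25°, forward 6.9 m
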